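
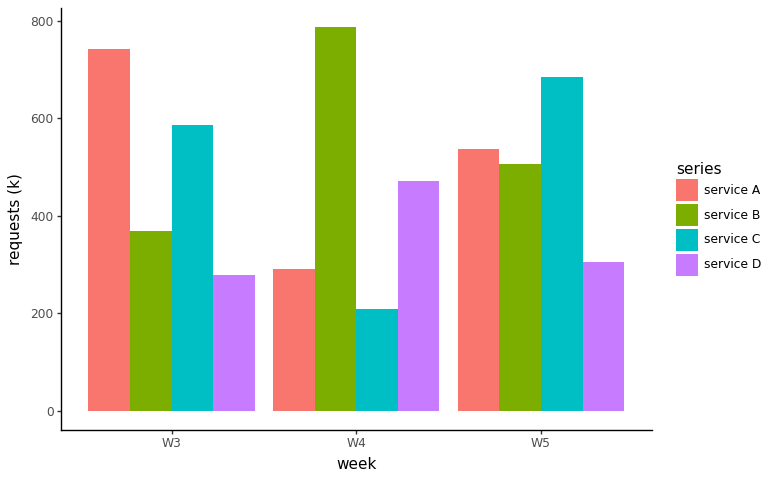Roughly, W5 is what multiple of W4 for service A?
≈ 1.67×

W5 ≈ 500, W4 ≈ 300; 500/300 ≈ 1.67.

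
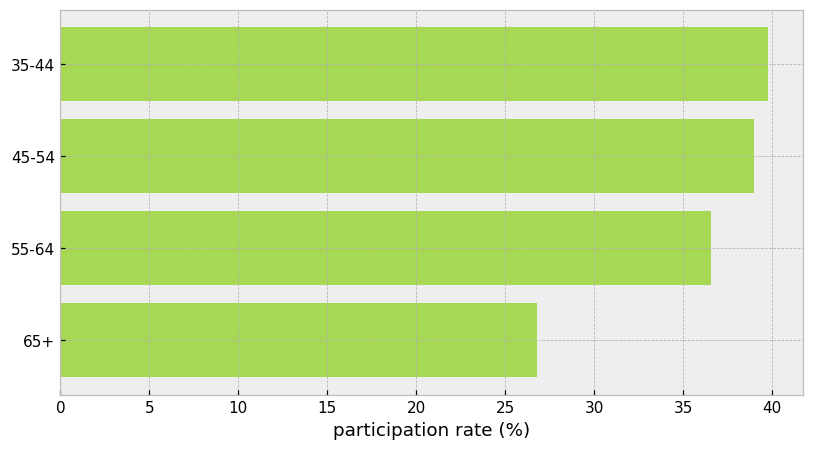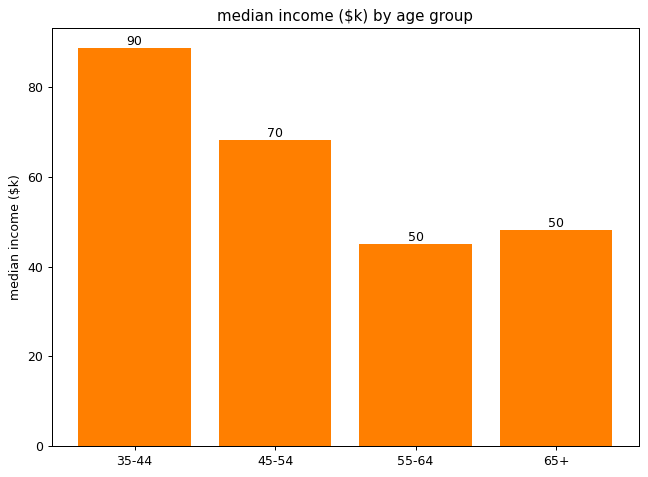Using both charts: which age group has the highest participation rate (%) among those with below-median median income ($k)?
Chart 2 median median income ($k) ≈ 60; below-median age groups: 55-64, 65+. Among those, 55-64 has the highest participation rate (%) (≈ 35).

55-64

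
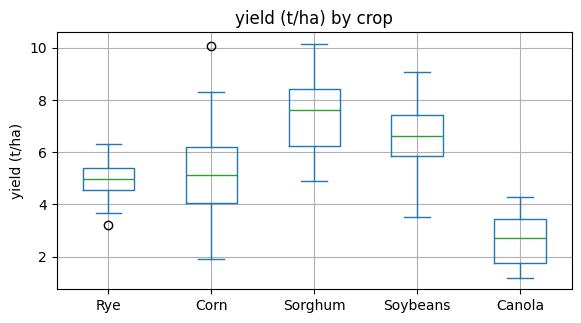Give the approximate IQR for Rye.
Q3 ≈ 5.5, Q1 ≈ 4.5; IQR ≈ 1.0.

≈ 1.0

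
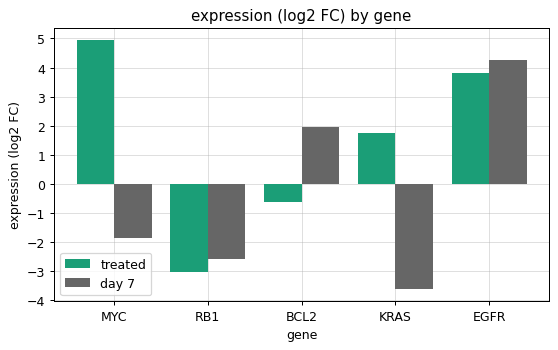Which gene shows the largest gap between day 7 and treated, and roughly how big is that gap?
MYC, ≈ 7 log2 FC

MYC: day 7 ≈ -2, treated ≈ 5 → gap ≈ 7. Next-largest (KRAS) is only ≈ 6.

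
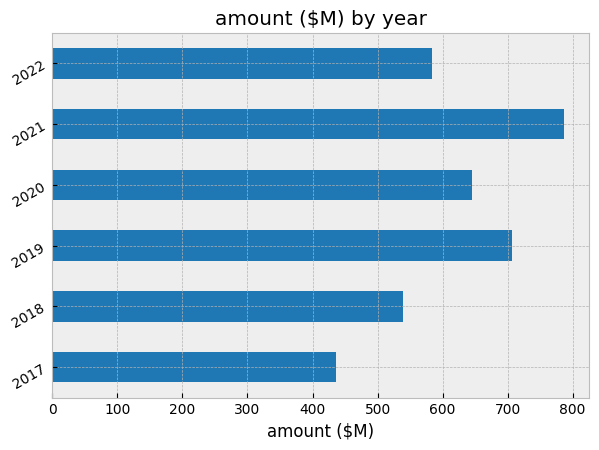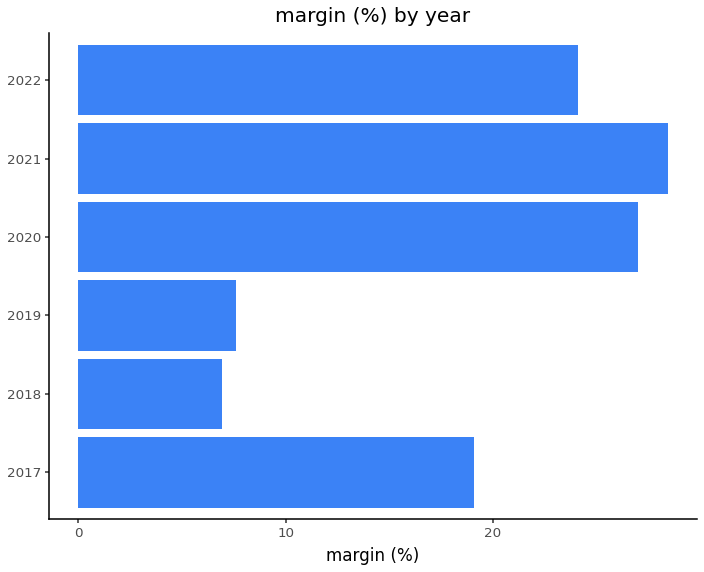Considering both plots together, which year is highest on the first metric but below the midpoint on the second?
2019

Chart 2 median margin (%) ≈ 20; below-median years: 2017, 2018, 2019. Among those, 2019 has the highest amount ($M) (≈ 700).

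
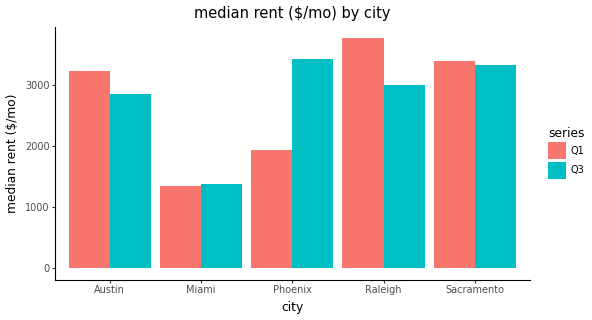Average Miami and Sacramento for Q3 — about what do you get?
≈ 2500

(1500 + 3500) / 2 ≈ 2500.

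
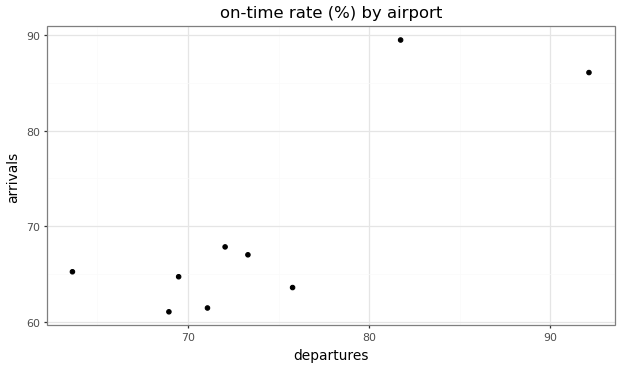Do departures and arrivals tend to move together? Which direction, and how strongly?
positive, strong

Points are positively correlated; strong (|r| ≈ 0.8).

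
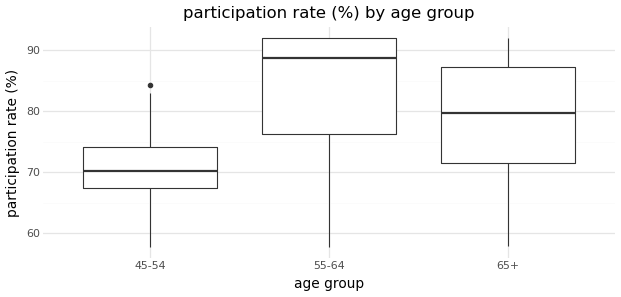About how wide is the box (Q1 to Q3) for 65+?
Q3 ≈ 88, Q1 ≈ 72; IQR ≈ 16.

≈ 16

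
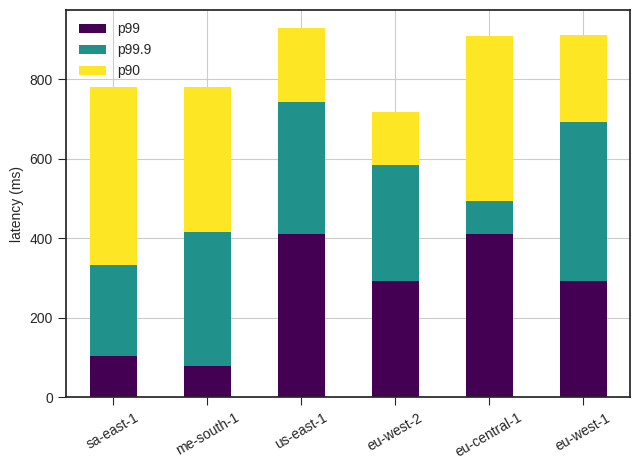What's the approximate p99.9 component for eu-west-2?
≈ 300

p99.9 top ≈ 600, bottom ≈ 300; segment ≈ 300.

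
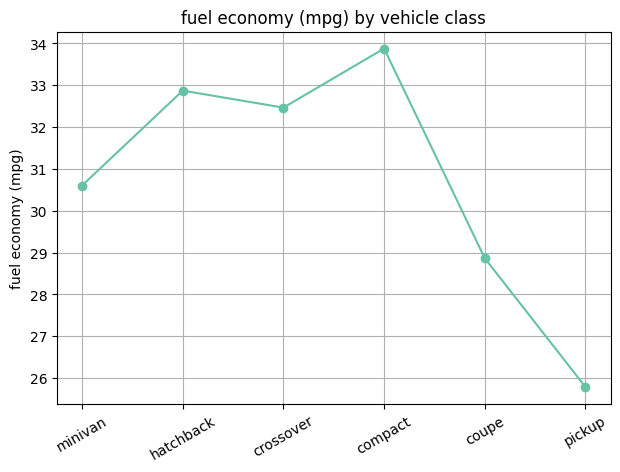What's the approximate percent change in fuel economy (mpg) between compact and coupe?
≈ -14.7%

compact ≈ 34, coupe ≈ 29; (29 − 34) / 34 ≈ -14.7%.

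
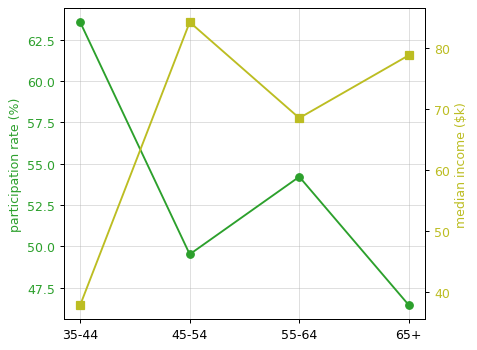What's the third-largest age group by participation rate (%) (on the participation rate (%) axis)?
45-54

Top 4 (on the participation rate (%) axis): 35-44 ≈ 64, 55-64 ≈ 54, 45-54 ≈ 50, 65+ ≈ 46.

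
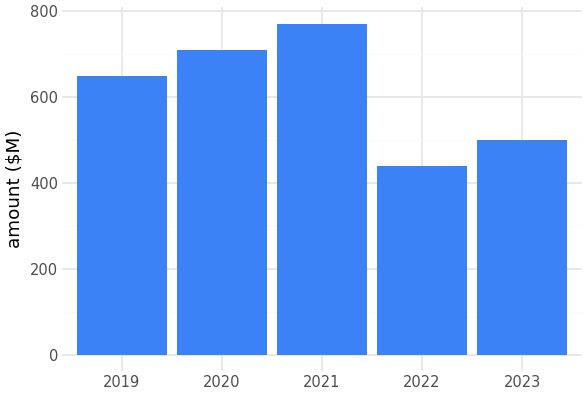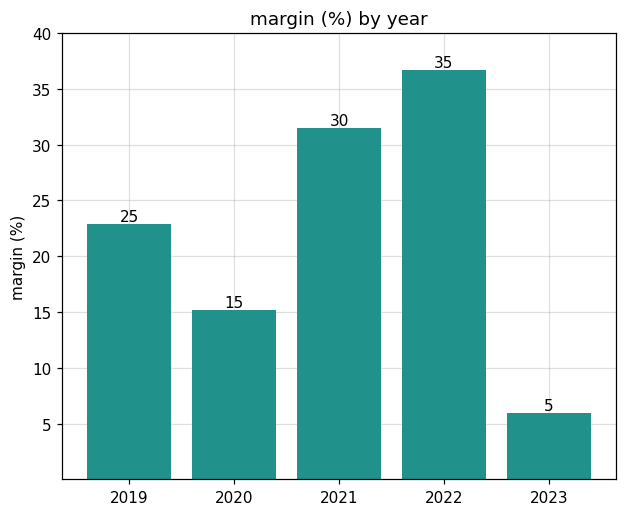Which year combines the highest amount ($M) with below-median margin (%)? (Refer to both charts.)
2020

Chart 2 median margin (%) ≈ 25; below-median years: 2020, 2023. Among those, 2020 has the highest amount ($M) (≈ 700).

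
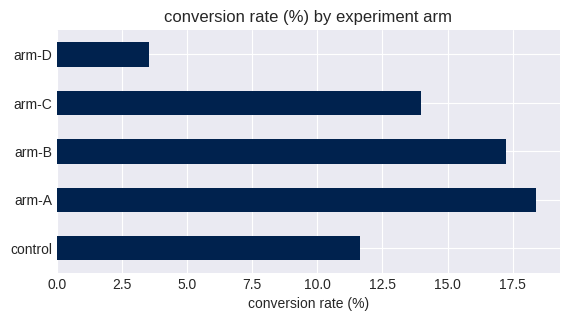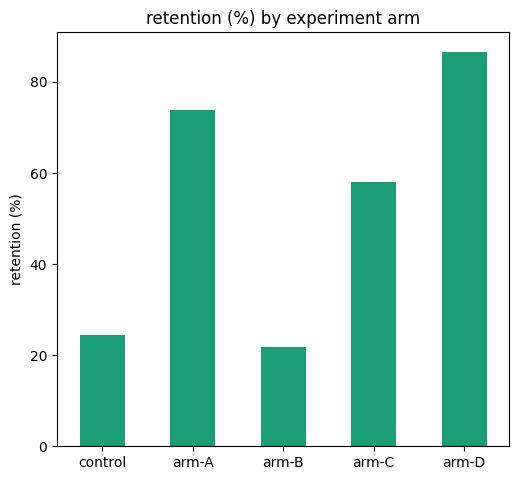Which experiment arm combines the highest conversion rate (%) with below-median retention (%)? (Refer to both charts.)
arm-B

Chart 2 median retention (%) ≈ 60; below-median experiment arms: control, arm-B. Among those, arm-B has the highest conversion rate (%) (≈ 18).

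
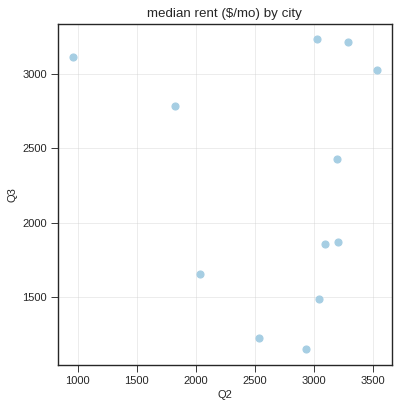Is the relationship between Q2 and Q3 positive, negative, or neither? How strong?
Points are roughly uncorrelated; weak (|r| ≈ 0.1).

no clear correlation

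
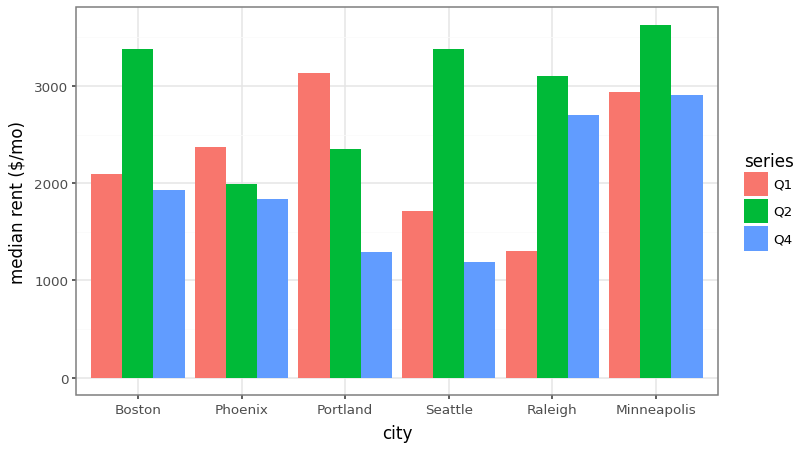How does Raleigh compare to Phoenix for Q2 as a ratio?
Raleigh ≈ 3000, Phoenix ≈ 2000; 3000/2000 ≈ 1.5.

≈ 1.5×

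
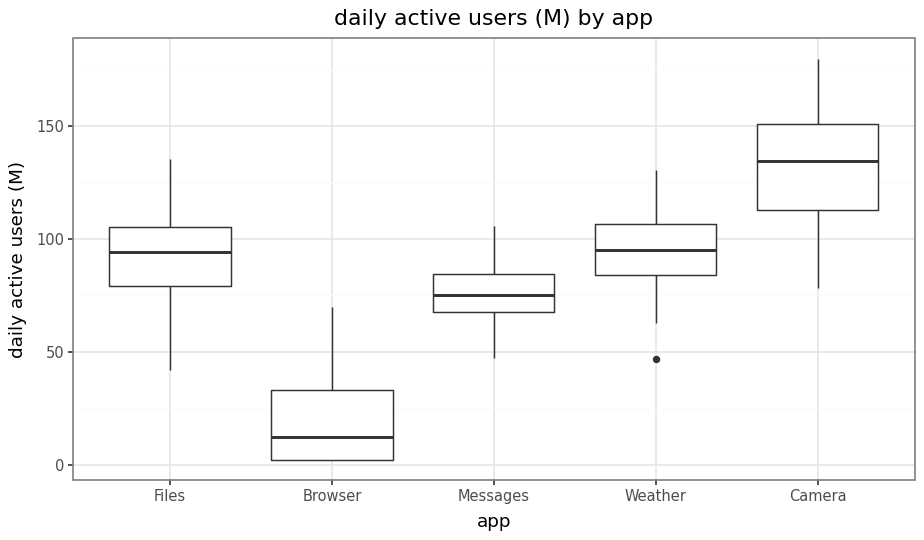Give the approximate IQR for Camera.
≈ 40

Q3 ≈ 150, Q1 ≈ 110; IQR ≈ 40.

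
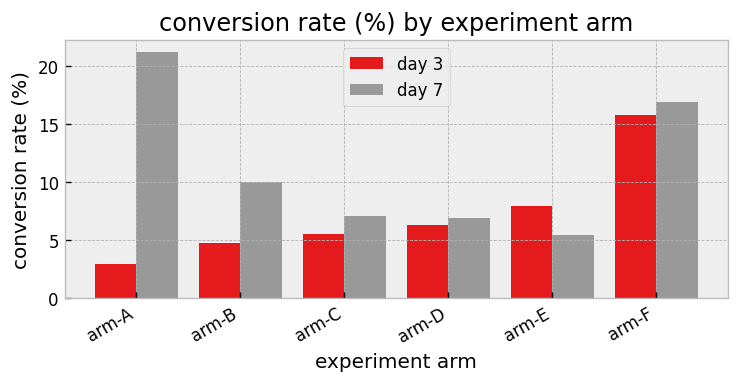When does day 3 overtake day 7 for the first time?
arm-E

arm-D: day 3 ≈ 6 vs day 7 ≈ 6 (not yet); arm-E: day 3 ≈ 8 vs day 7 ≈ 6 (first crossover).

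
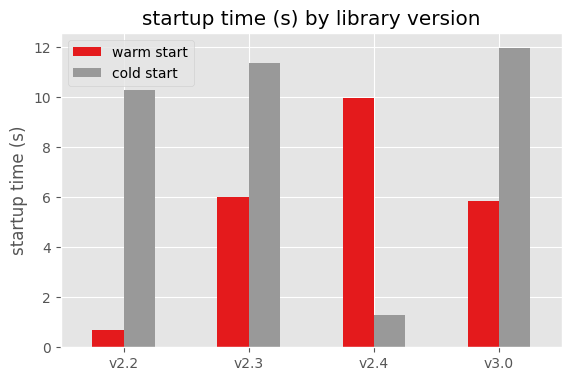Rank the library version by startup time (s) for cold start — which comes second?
v2.3

Top 3 for cold start: v3.0 ≈ 12, v2.3 ≈ 11, v2.2 ≈ 10.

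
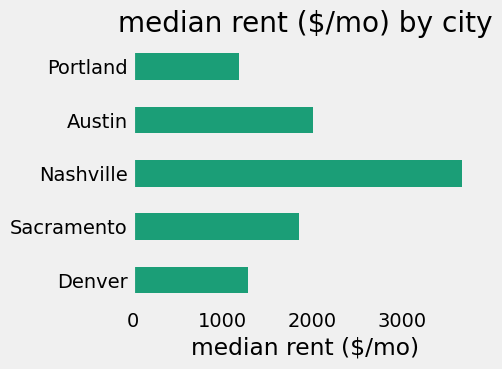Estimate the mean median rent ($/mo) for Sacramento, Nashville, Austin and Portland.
≈ 2125

(2000 + 3500 + 2000 + 1000) / 4 ≈ 2125.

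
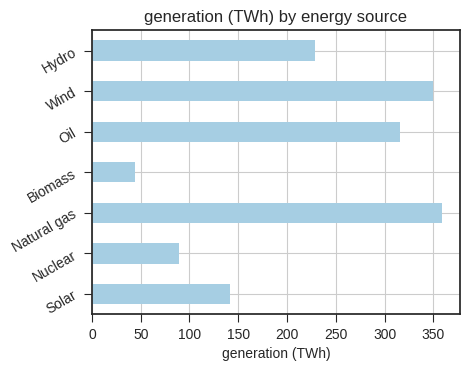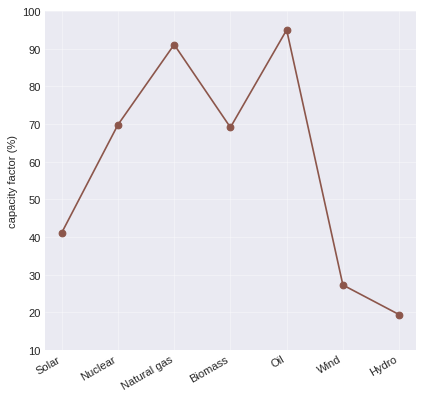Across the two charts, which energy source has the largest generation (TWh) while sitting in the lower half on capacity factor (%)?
Wind

Chart 2 median capacity factor (%) ≈ 70; below-median energy sources: Solar, Wind, Hydro. Among those, Wind has the highest generation (TWh) (≈ 350).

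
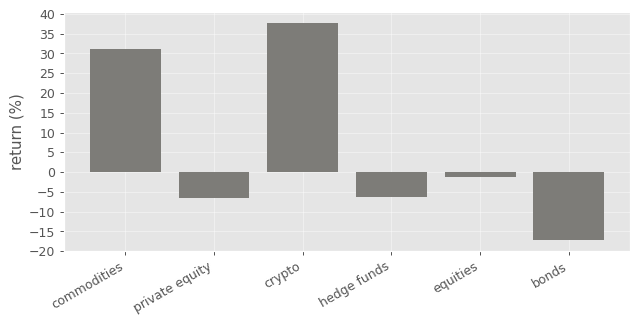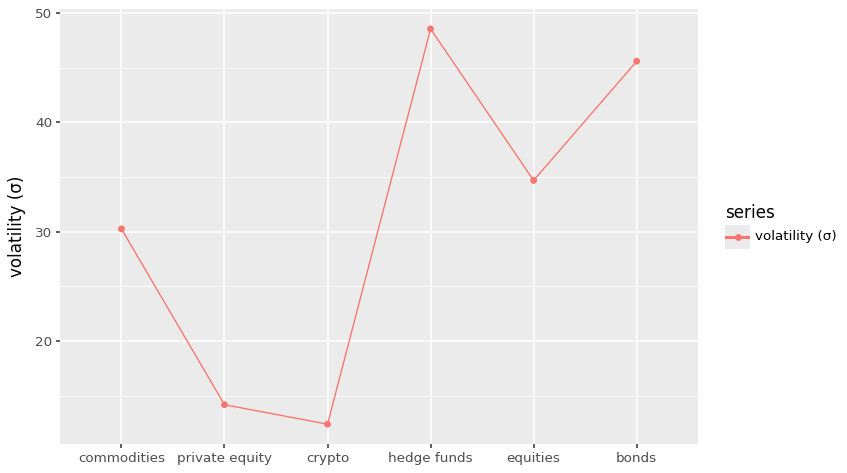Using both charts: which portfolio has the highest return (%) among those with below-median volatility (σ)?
crypto

Chart 2 median volatility (σ) ≈ 30; below-median portfolios: commodities, private equity, crypto. Among those, crypto has the highest return (%) (≈ 40).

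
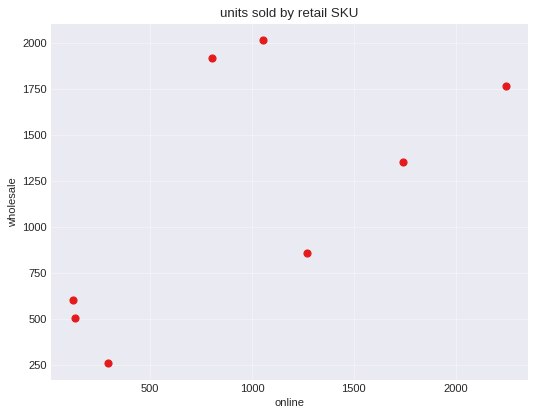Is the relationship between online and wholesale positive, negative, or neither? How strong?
positive, moderate

Points are positively correlated; moderate (|r| ≈ 0.6).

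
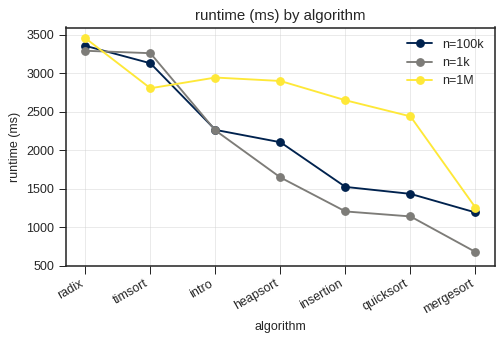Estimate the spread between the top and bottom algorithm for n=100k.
Max radix ≈ 3500, min mergesort ≈ 1000; range ≈ 2500.

≈ 2500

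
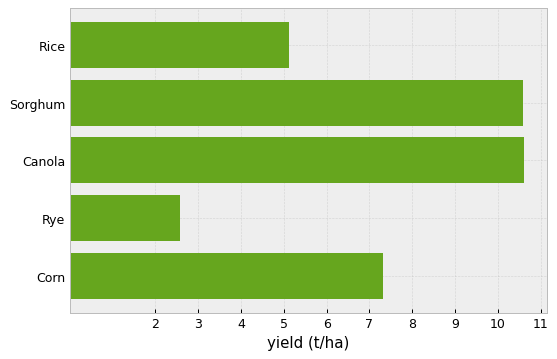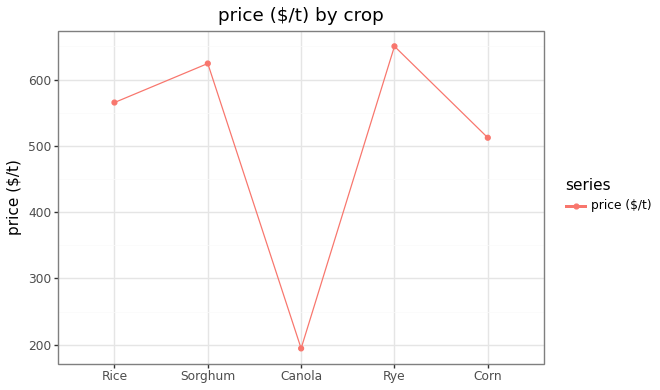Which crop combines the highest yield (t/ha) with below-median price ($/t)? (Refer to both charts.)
Canola

Chart 2 median price ($/t) ≈ 600; below-median crops: Canola, Corn. Among those, Canola has the highest yield (t/ha) (≈ 11).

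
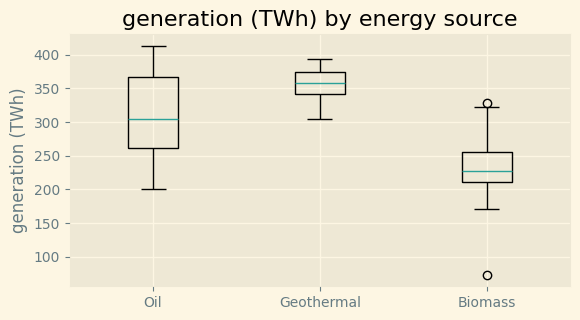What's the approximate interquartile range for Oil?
Q3 ≈ 360, Q1 ≈ 260; IQR ≈ 100.

≈ 100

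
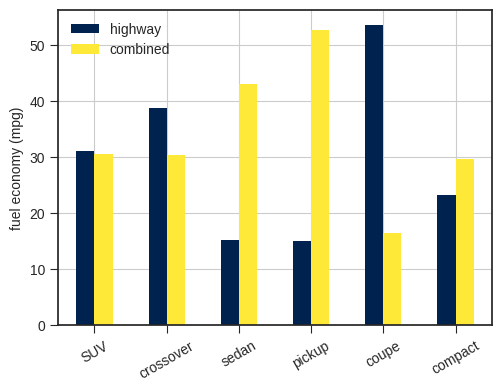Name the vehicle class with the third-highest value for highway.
SUV

Top 4 for highway: coupe ≈ 55, crossover ≈ 40, SUV ≈ 30, compact ≈ 25.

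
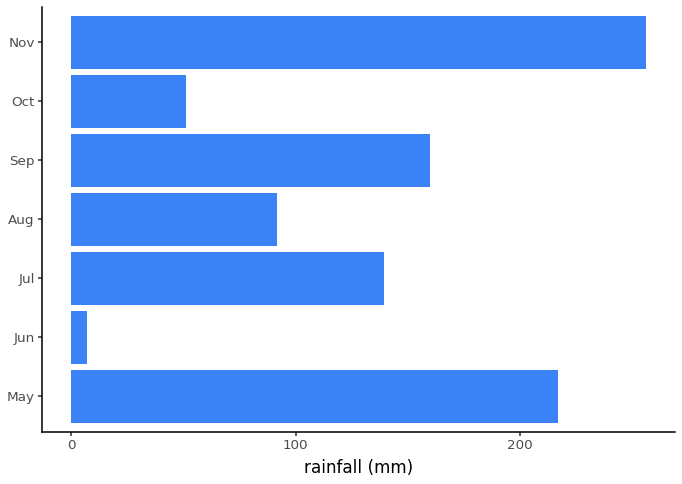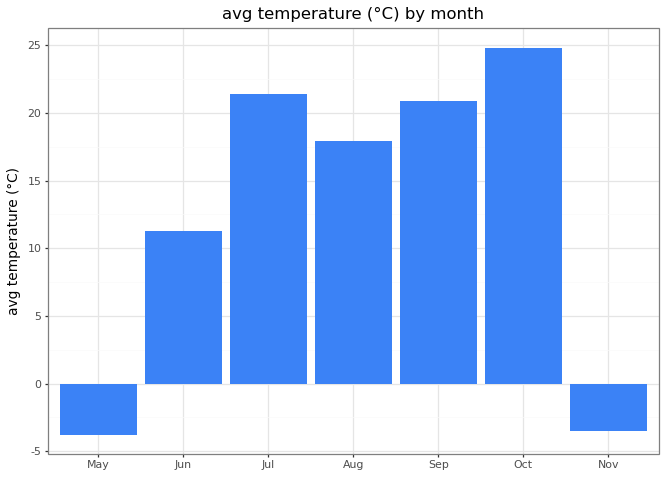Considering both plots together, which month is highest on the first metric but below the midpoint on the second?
Chart 2 median avg temperature (°C) ≈ 20; below-median months: May, Jun, Nov. Among those, Nov has the highest rainfall (mm) (≈ 250).

Nov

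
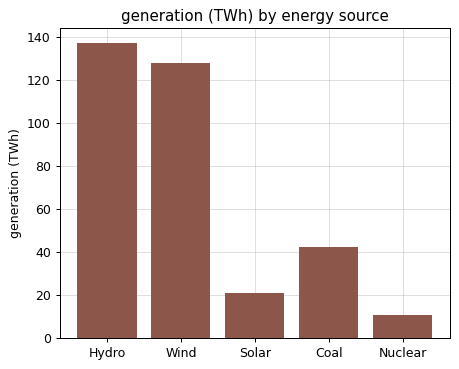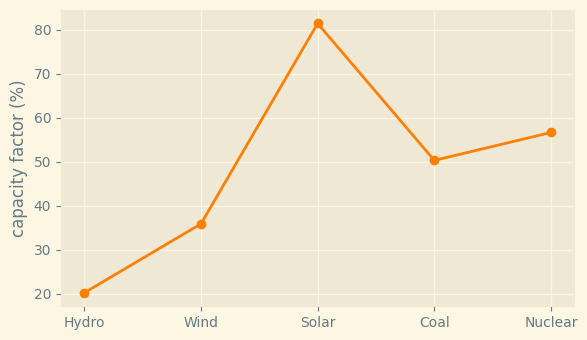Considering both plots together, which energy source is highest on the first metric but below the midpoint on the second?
Chart 2 median capacity factor (%) ≈ 50; below-median energy sources: Hydro, Wind. Among those, Hydro has the highest generation (TWh) (≈ 140).

Hydro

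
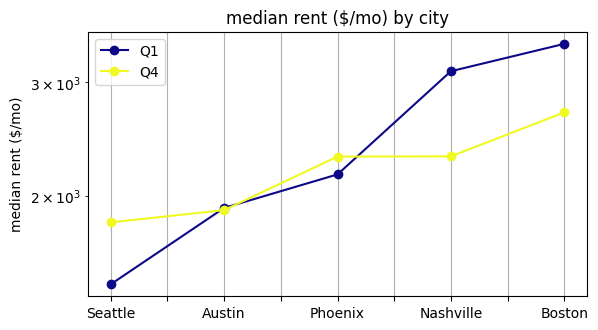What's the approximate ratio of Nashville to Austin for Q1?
Nashville ≈ 3200, Austin ≈ 2000; 3200/2000 ≈ 1.6.

≈ 1.6×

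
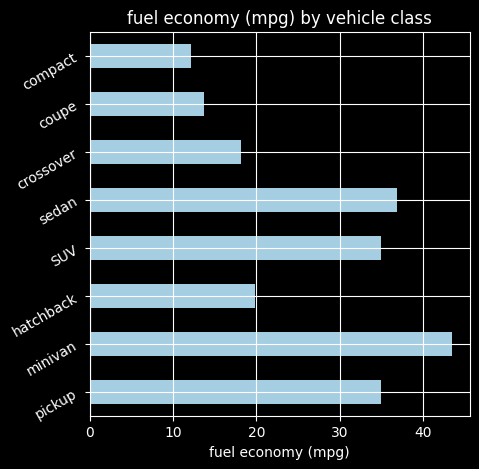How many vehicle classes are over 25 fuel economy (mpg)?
4

Above 25: pickup, minivan, SUV, sedan.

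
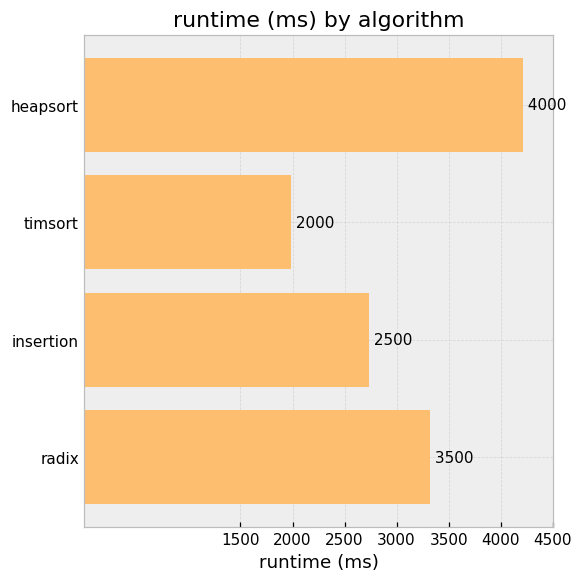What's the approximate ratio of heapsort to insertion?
≈ 1.6×

heapsort ≈ 4000, insertion ≈ 2500; 4000/2500 ≈ 1.6.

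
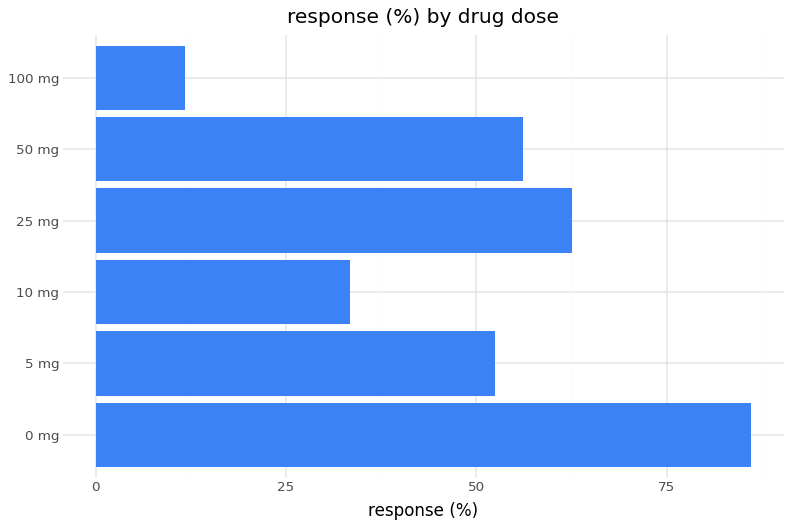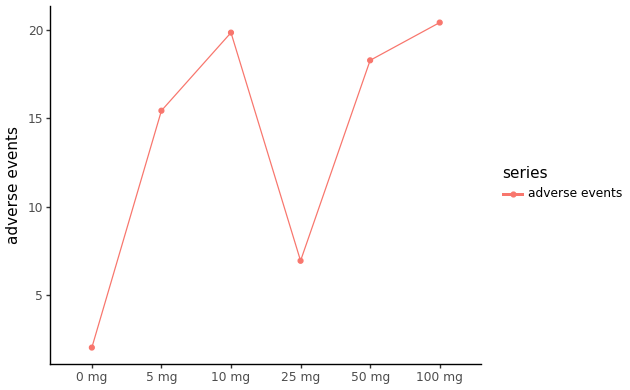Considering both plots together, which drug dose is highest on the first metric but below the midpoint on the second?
0 mg

Chart 2 median adverse events ≈ 16; below-median drug doses: 0 mg, 5 mg, 25 mg. Among those, 0 mg has the highest response (%) (≈ 90).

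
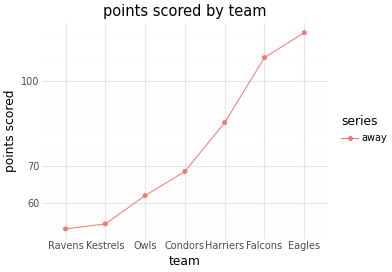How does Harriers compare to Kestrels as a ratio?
≈ 1.6×

Harriers ≈ 80, Kestrels ≈ 50; 80/50 ≈ 1.6.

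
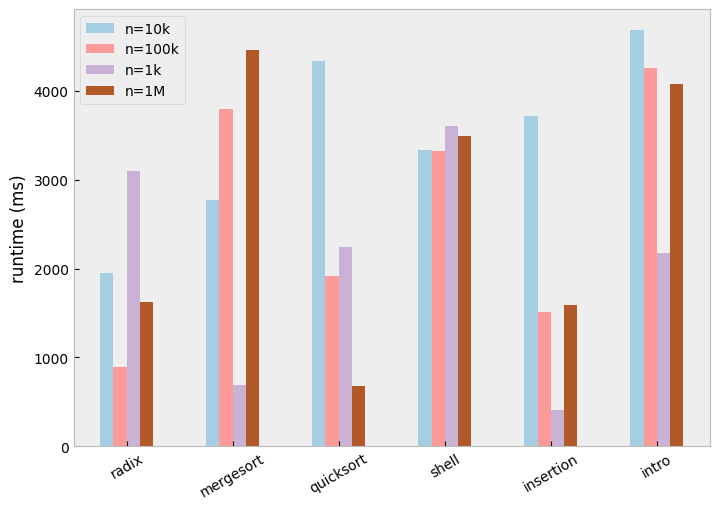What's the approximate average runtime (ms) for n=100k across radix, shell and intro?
≈ 3000

(1000 + 3500 + 4500) / 3 ≈ 3000.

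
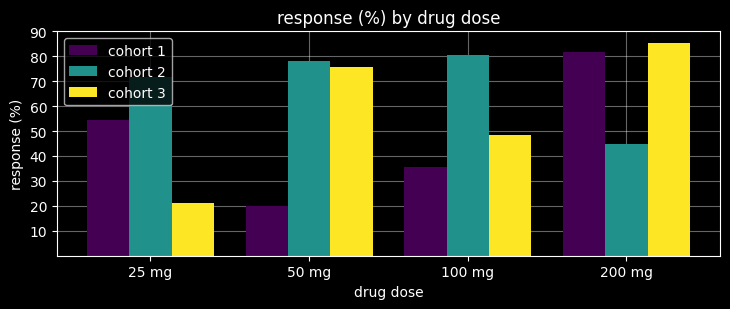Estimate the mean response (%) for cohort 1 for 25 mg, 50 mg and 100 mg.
(50 + 20 + 40) / 3 ≈ 37.

≈ 37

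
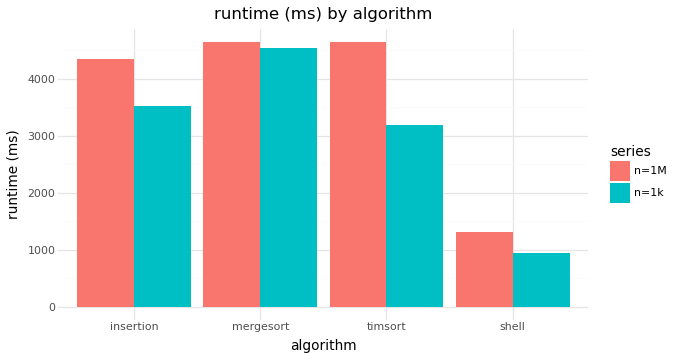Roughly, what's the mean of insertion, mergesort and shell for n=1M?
(4500 + 4500 + 1500) / 3 ≈ 3500.

≈ 3500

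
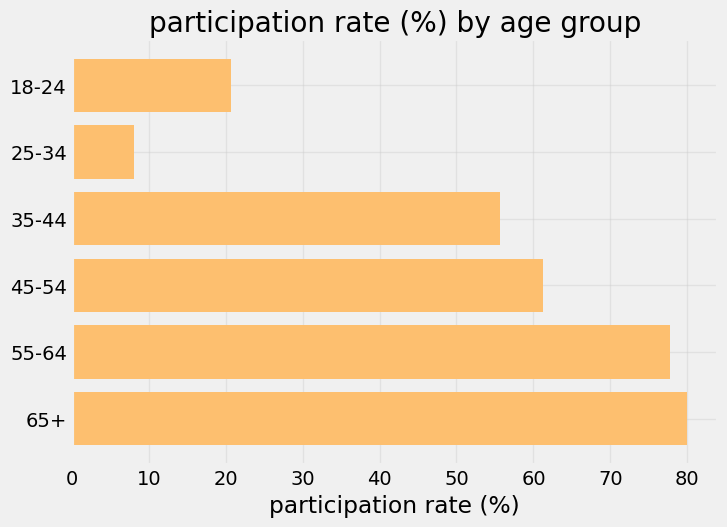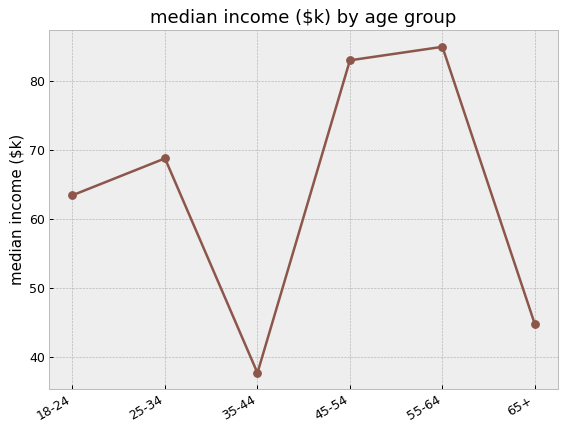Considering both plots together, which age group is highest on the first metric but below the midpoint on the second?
Chart 2 median median income ($k) ≈ 70; below-median age groups: 18-24, 35-44, 65+. Among those, 65+ has the highest participation rate (%) (≈ 80).

65+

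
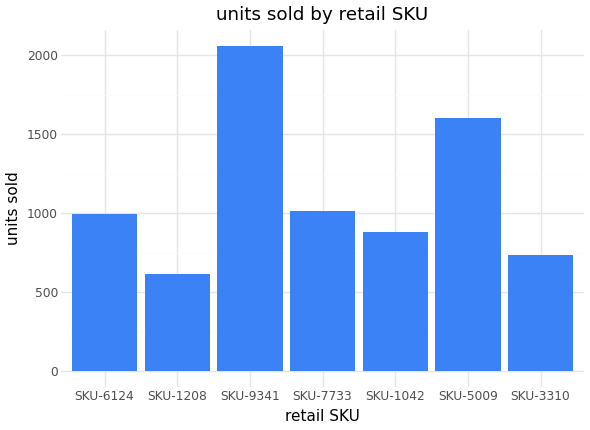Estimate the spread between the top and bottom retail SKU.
≈ 1400

Max SKU-9341 ≈ 2000, min SKU-1208 ≈ 600; range ≈ 1400.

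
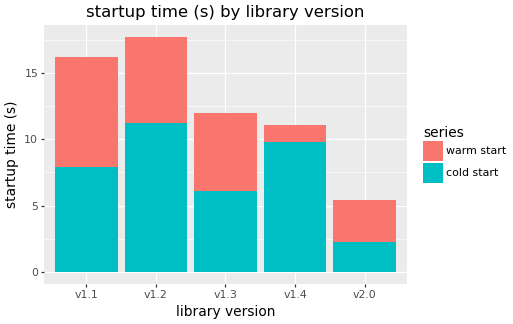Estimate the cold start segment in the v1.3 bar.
≈ 6

cold start top ≈ 6, bottom ≈ 0; segment ≈ 6.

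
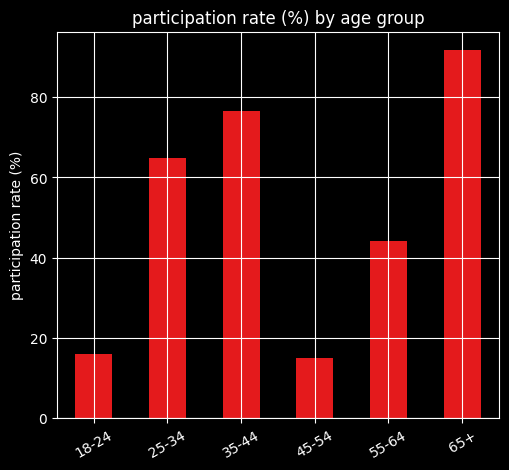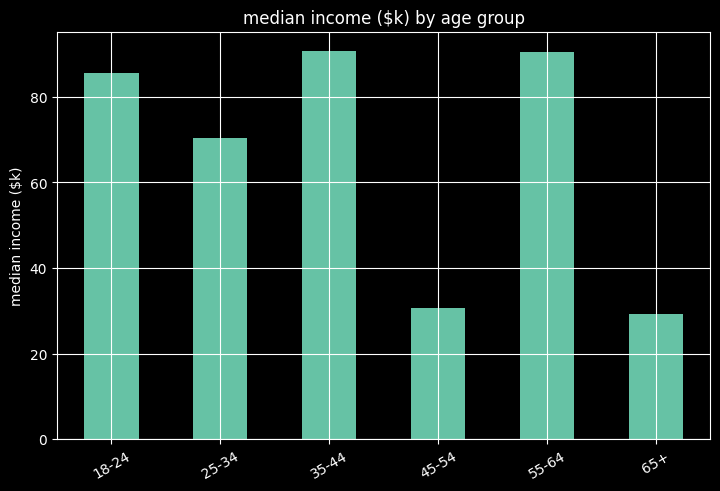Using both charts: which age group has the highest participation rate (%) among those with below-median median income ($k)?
65+

Chart 2 median median income ($k) ≈ 80; below-median age groups: 25-34, 45-54, 65+. Among those, 65+ has the highest participation rate (%) (≈ 90).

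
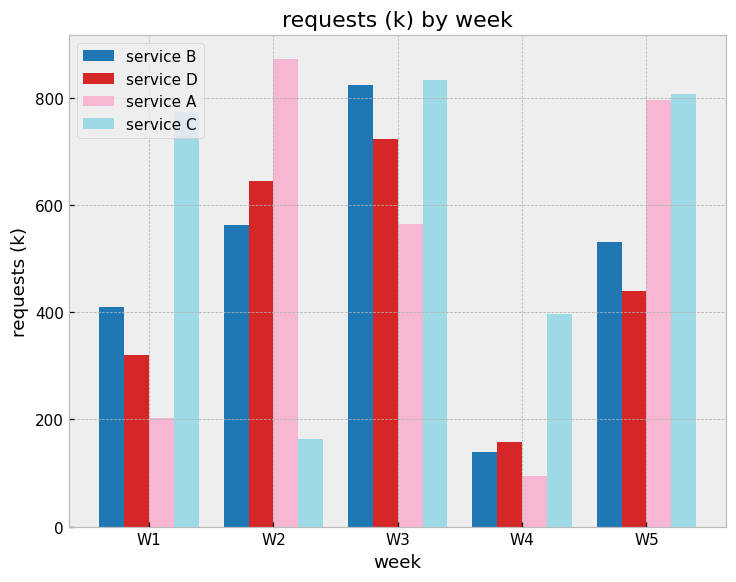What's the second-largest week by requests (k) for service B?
Top 3 for service B: W3 ≈ 800, W2 ≈ 600, W5 ≈ 500.

W2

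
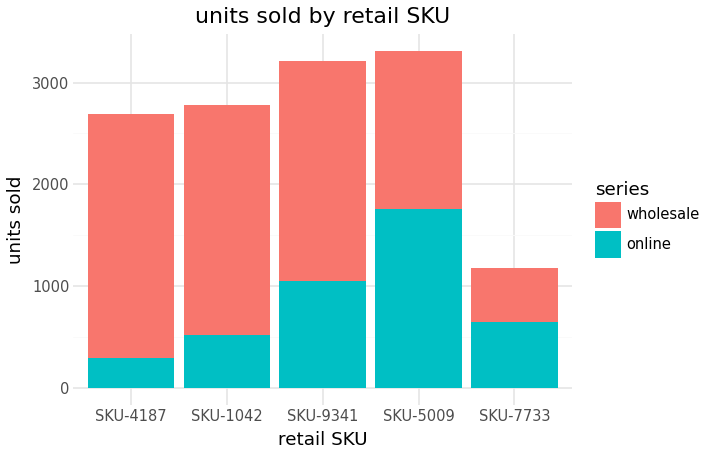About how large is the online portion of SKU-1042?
online top ≈ 500, bottom ≈ 0; segment ≈ 500.

≈ 500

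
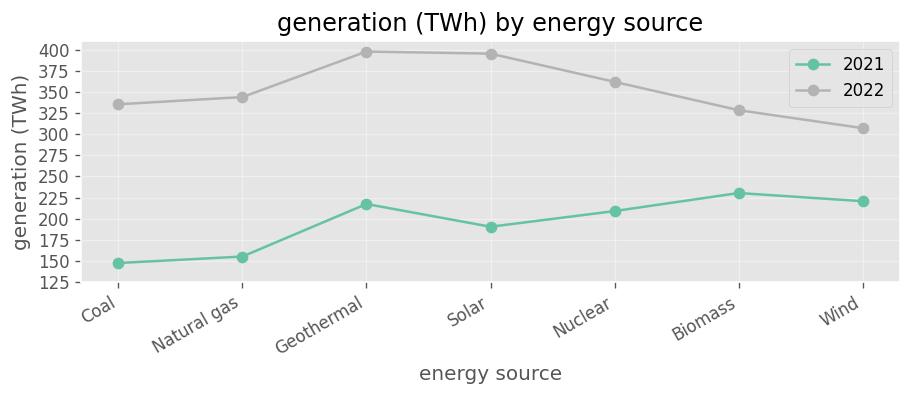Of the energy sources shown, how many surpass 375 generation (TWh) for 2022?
Above 375: Geothermal, Solar.

2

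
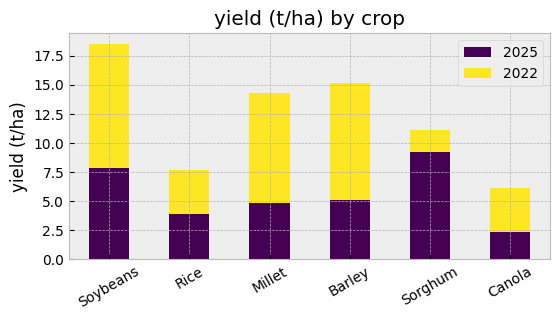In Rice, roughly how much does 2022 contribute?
≈ 4

2022 top ≈ 8, bottom ≈ 4; segment ≈ 4.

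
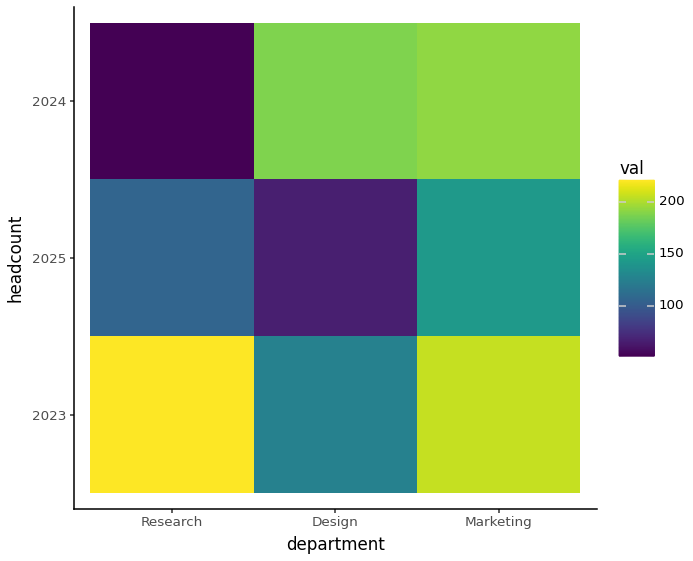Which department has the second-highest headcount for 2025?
Research

Top 3 for 2025: Marketing ≈ 140, Research ≈ 100, Design ≈ 60.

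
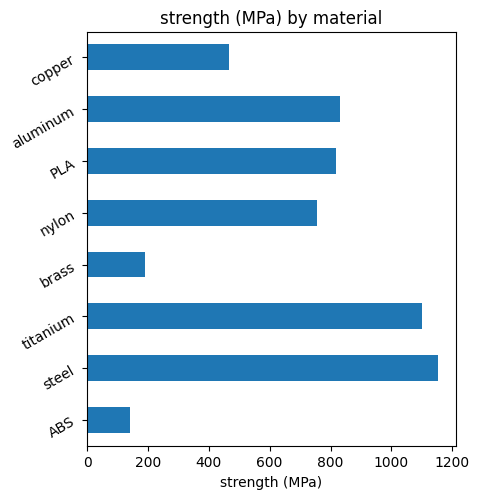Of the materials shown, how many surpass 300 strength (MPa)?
6

Above 300: steel, titanium, nylon, PLA, aluminum, copper.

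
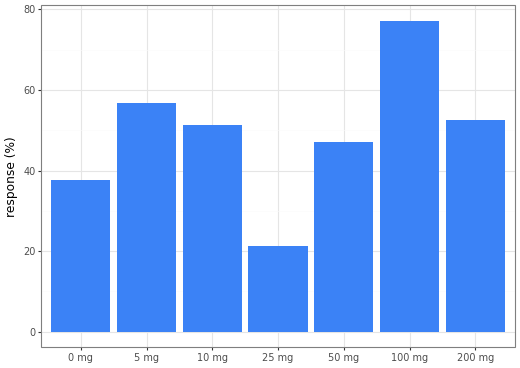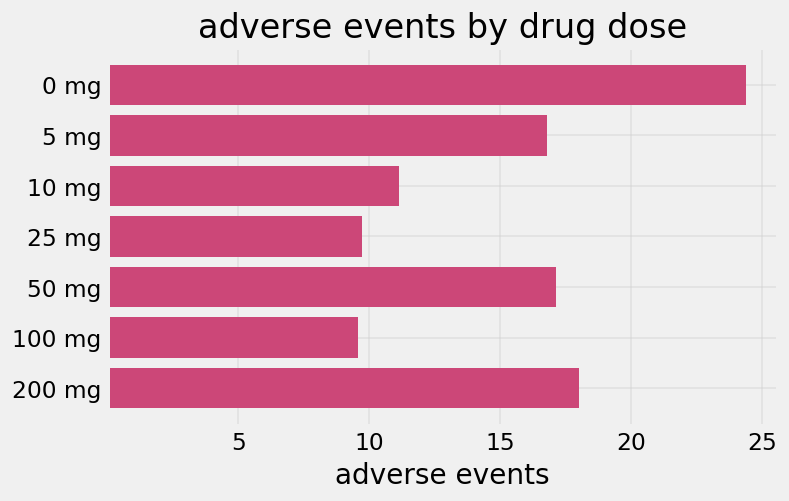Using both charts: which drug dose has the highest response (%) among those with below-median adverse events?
Chart 2 median adverse events ≈ 15; below-median drug doses: 10 mg, 25 mg, 100 mg. Among those, 100 mg has the highest response (%) (≈ 80).

100 mg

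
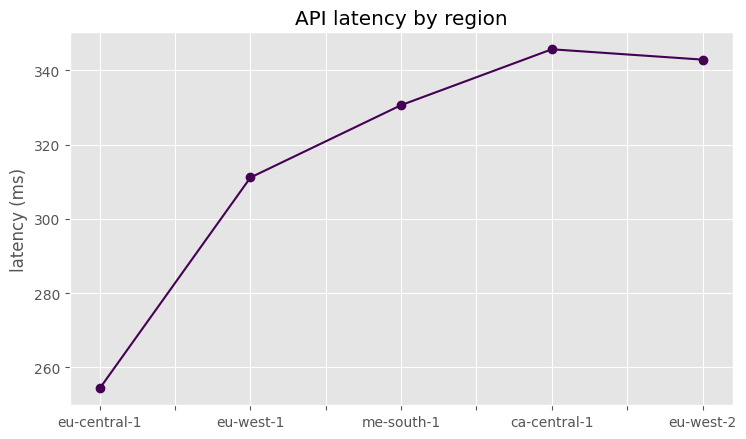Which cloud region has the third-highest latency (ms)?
Top 4: ca-central-1 ≈ 350, eu-west-2 ≈ 340, me-south-1 ≈ 330, eu-west-1 ≈ 310.

me-south-1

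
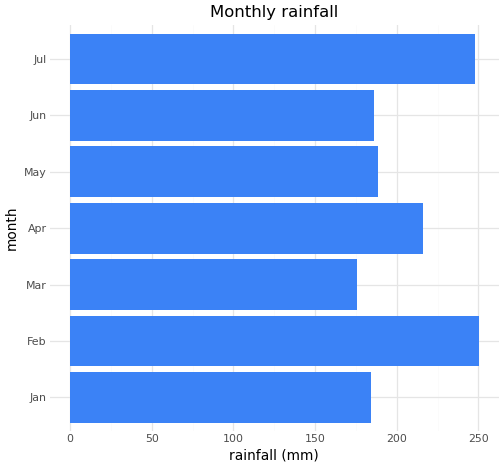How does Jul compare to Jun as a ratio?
Jul ≈ 250, Jun ≈ 175; 250/175 ≈ 1.43.

≈ 1.43×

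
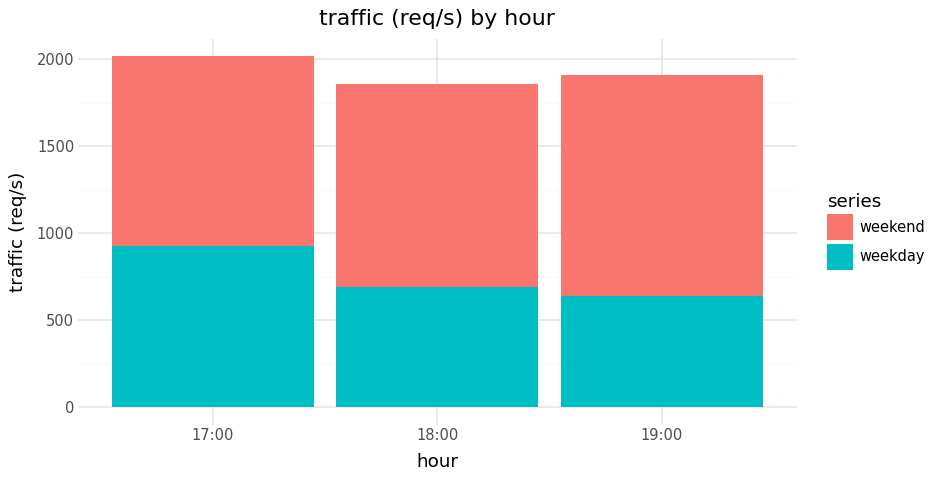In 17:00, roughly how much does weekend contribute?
weekend top ≈ 2000, bottom ≈ 1000; segment ≈ 1000.

≈ 1000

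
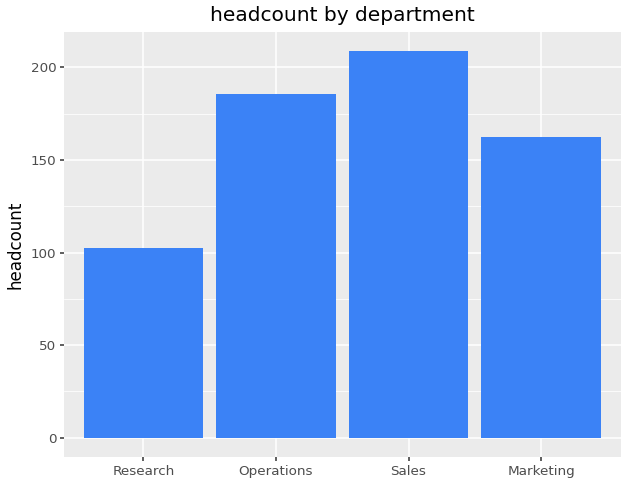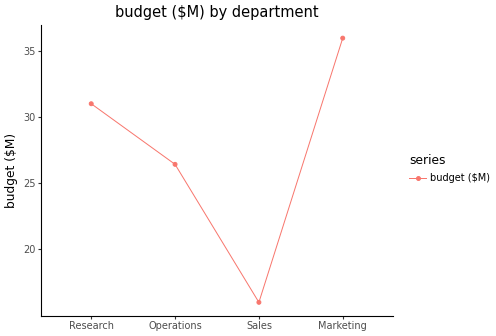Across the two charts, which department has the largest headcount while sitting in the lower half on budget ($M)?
Chart 2 median budget ($M) ≈ 30; below-median departments: Operations, Sales. Among those, Sales has the highest headcount (≈ 200).

Sales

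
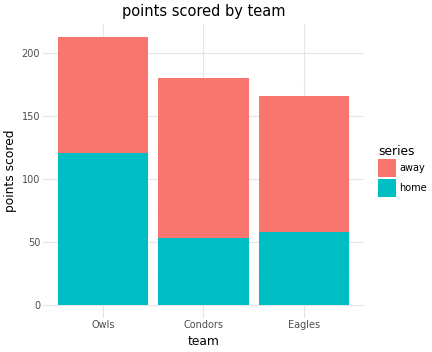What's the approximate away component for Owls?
away top ≈ 220, bottom ≈ 120; segment ≈ 100.

≈ 100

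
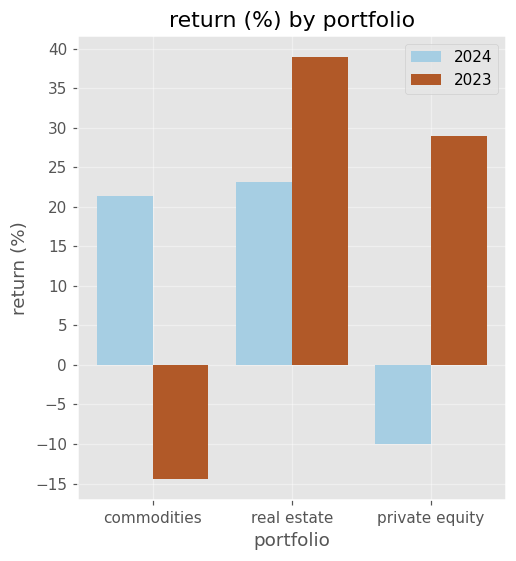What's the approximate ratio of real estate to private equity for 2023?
≈ 1.33×

real estate ≈ 40, private equity ≈ 30; 40/30 ≈ 1.33.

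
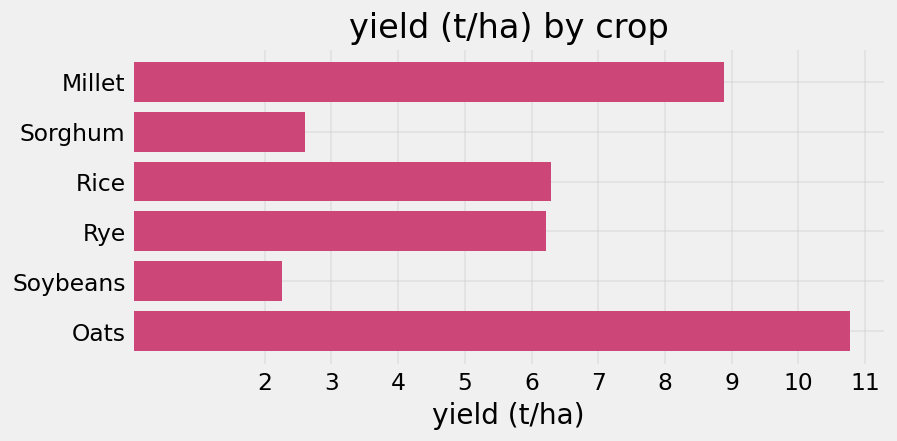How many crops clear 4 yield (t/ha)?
4

Above 4: Millet, Rice, Rye, Oats.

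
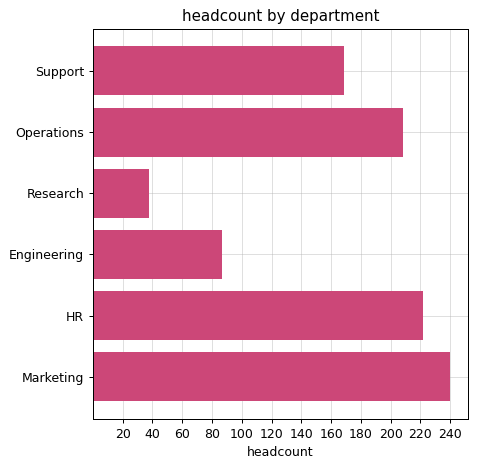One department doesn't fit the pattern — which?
Research ≈ 40; the rest sit between ≈ 80 and ≈ 240.

Research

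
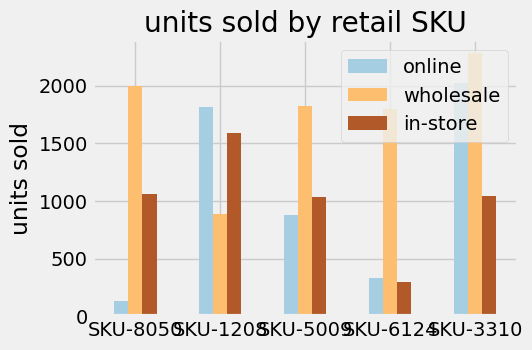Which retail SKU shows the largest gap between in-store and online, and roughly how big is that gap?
SKU-3310, ≈ 1000

SKU-3310: in-store ≈ 1000, online ≈ 2000 → gap ≈ 1000. Next-largest (SKU-8050) is only ≈ 800.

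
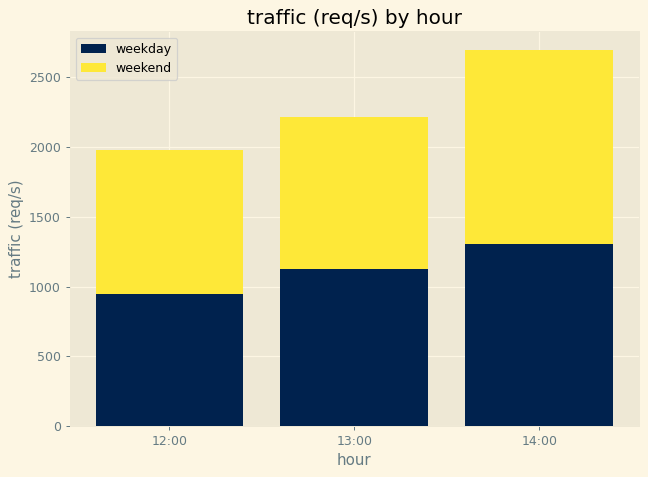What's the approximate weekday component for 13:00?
≈ 1000

weekday top ≈ 1000, bottom ≈ 0; segment ≈ 1000.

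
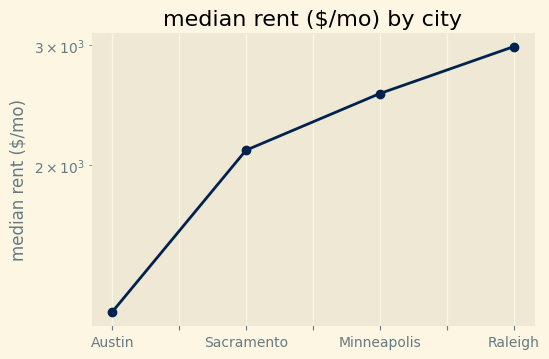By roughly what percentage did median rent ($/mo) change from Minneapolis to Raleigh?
Minneapolis ≈ 2600, Raleigh ≈ 3000; (3000 − 2600) / 2600 ≈ +15.4%.

≈ +15.4%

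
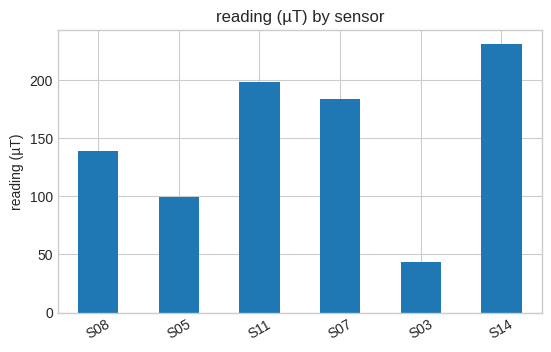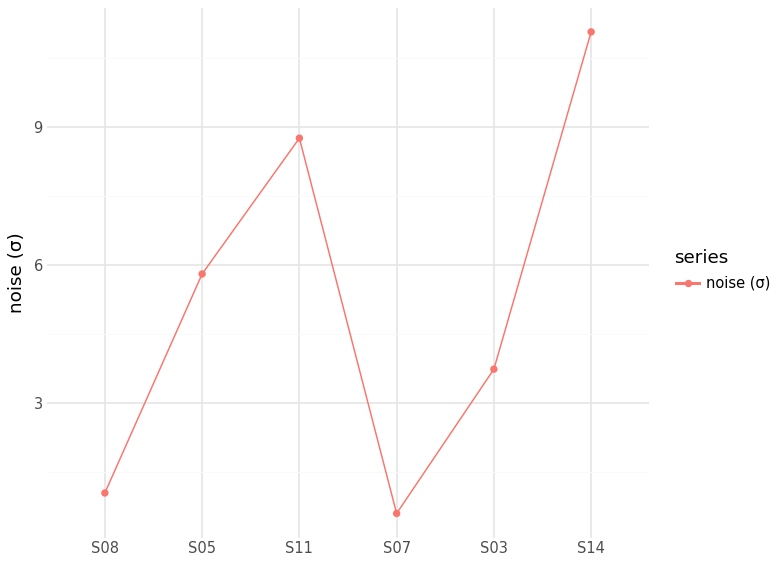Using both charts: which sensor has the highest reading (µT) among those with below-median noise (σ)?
Chart 2 median noise (σ) ≈ 4; below-median sensors: S08, S07, S03. Among those, S07 has the highest reading (µT) (≈ 175).

S07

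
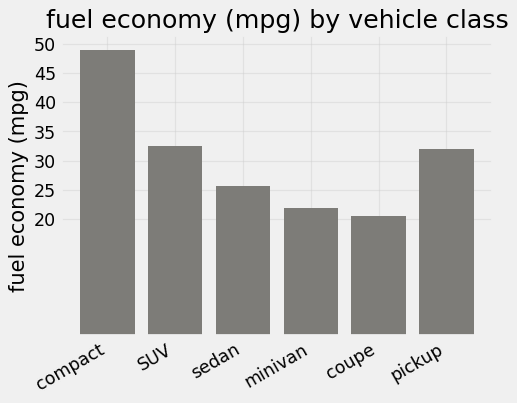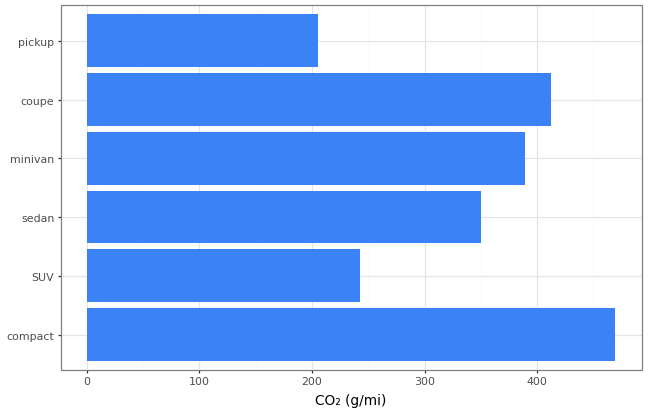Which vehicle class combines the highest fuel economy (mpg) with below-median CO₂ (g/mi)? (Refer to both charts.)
SUV

Chart 2 median CO₂ (g/mi) ≈ 350; below-median vehicle classes: SUV, sedan, pickup. Among those, SUV has the highest fuel economy (mpg) (≈ 35).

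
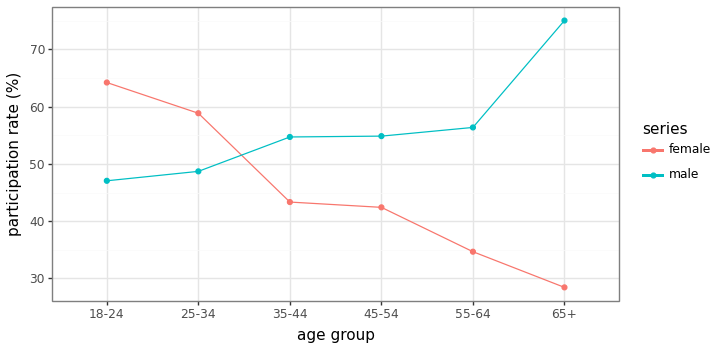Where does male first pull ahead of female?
35-44

25-34: male ≈ 50 vs female ≈ 60 (not yet); 35-44: male ≈ 55 vs female ≈ 45 (first crossover).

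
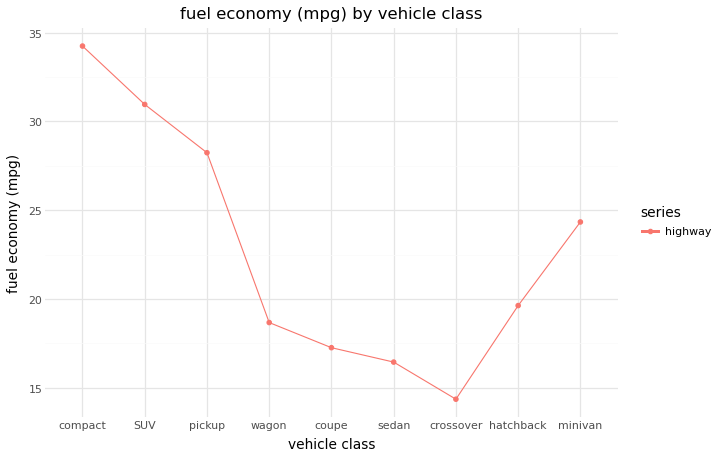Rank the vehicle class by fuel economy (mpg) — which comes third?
Top 4: compact ≈ 34, SUV ≈ 30, pickup ≈ 28, minivan ≈ 24.

pickup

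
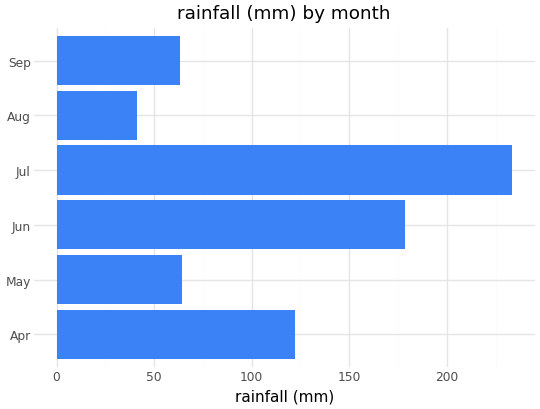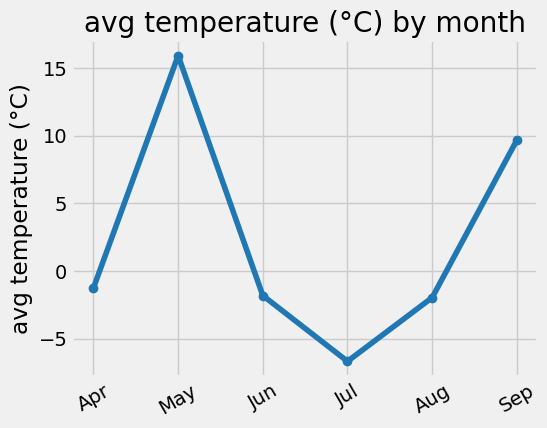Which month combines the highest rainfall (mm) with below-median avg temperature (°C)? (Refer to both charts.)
Jul

Chart 2 median avg temperature (°C) ≈ -2; below-median months: Jun, Jul, Aug. Among those, Jul has the highest rainfall (mm) (≈ 225).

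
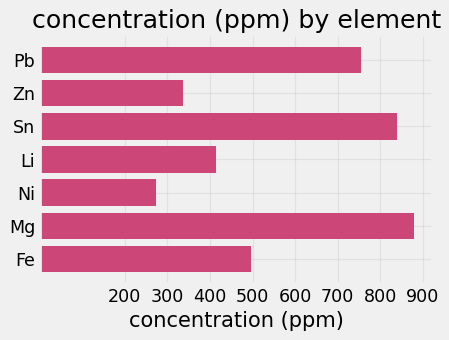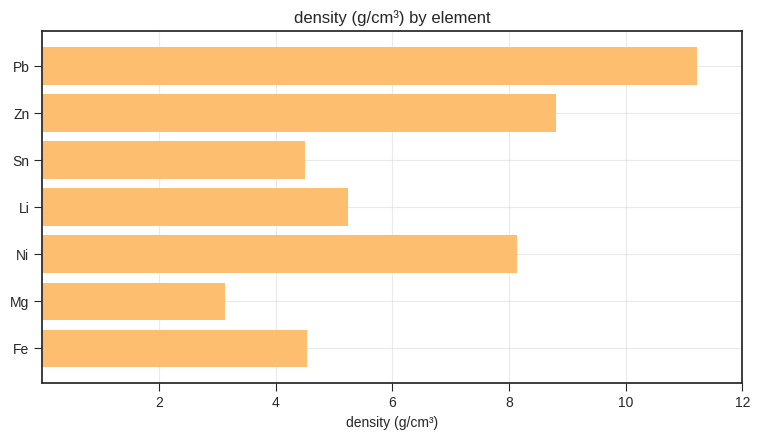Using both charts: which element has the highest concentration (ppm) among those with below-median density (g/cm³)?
Mg

Chart 2 median density (g/cm³) ≈ 6; below-median elements: Sn, Mg, Fe. Among those, Mg has the highest concentration (ppm) (≈ 900).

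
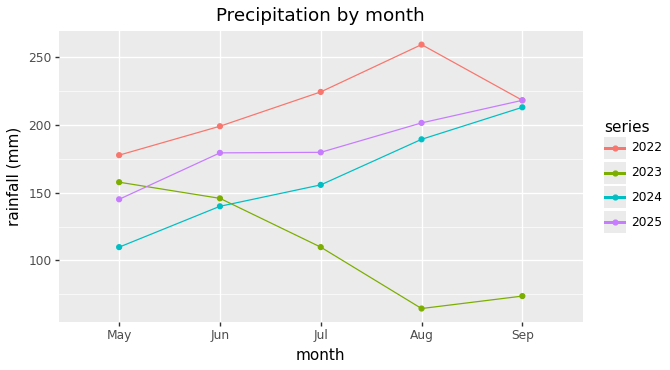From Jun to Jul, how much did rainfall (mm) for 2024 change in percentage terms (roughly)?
Jun ≈ 140, Jul ≈ 160; (160 − 140) / 140 ≈ +14.3%.

≈ +14.3%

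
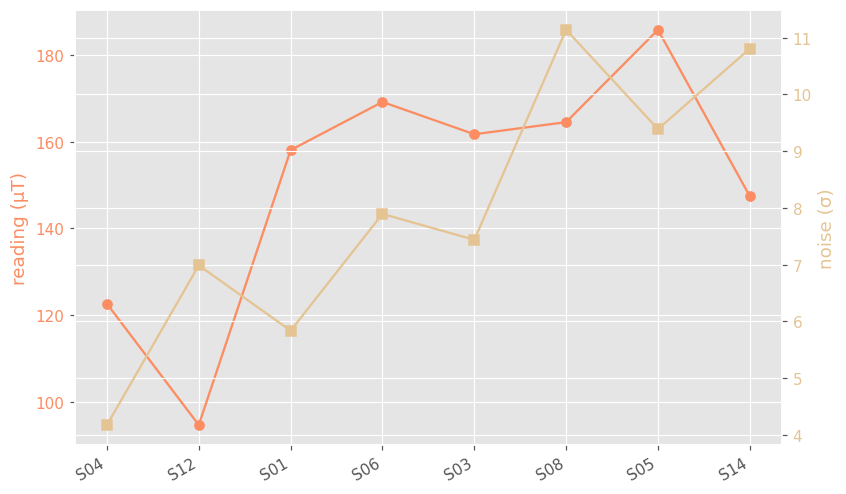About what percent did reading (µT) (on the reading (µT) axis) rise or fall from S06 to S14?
≈ -11.8%

S06 ≈ 170, S14 ≈ 150; (150 − 170) / 170 ≈ -11.8%.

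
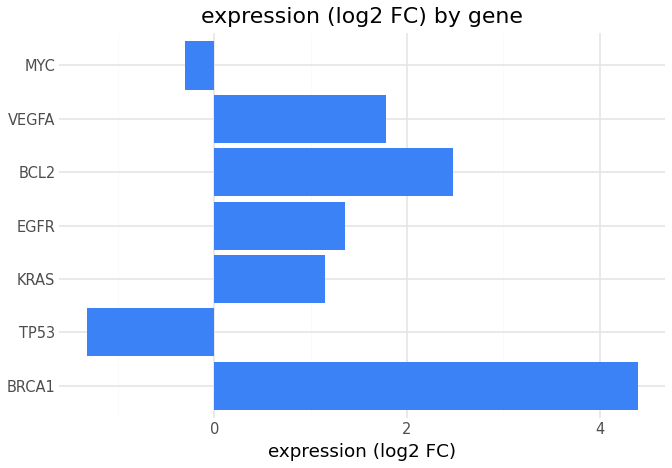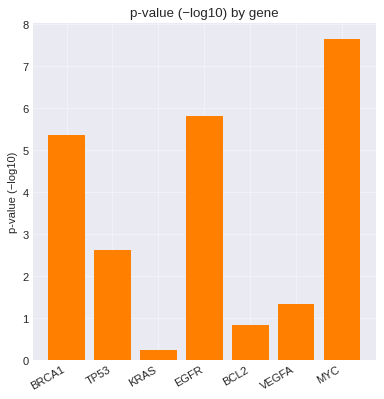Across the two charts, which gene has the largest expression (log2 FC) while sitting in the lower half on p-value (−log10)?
Chart 2 median p-value (−log10) ≈ 3; below-median genes: KRAS, BCL2, VEGFA. Among those, BCL2 has the highest expression (log2 FC) (≈ 2.5).

BCL2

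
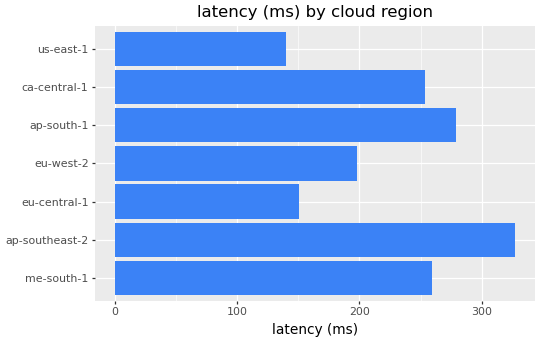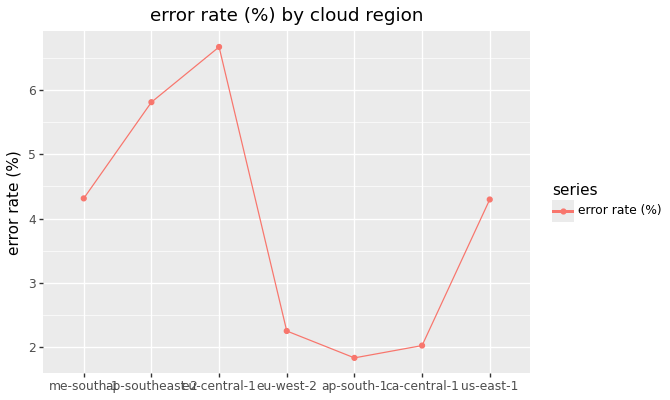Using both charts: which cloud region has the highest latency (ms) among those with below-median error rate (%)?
Chart 2 median error rate (%) ≈ 4; below-median cloud regions: eu-west-2, ap-south-1, ca-central-1. Among those, ap-south-1 has the highest latency (ms) (≈ 300).

ap-south-1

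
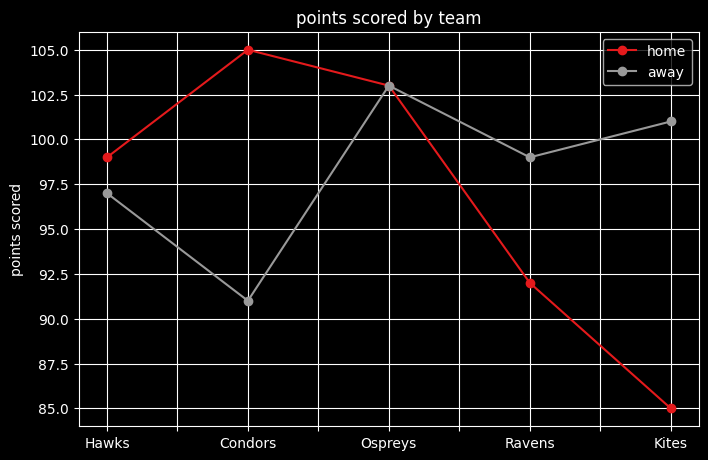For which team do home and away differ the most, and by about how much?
Kites: home ≈ 84, away ≈ 100 → gap ≈ 16. Next-largest (Condors) is only ≈ 12.

Kites, ≈ 16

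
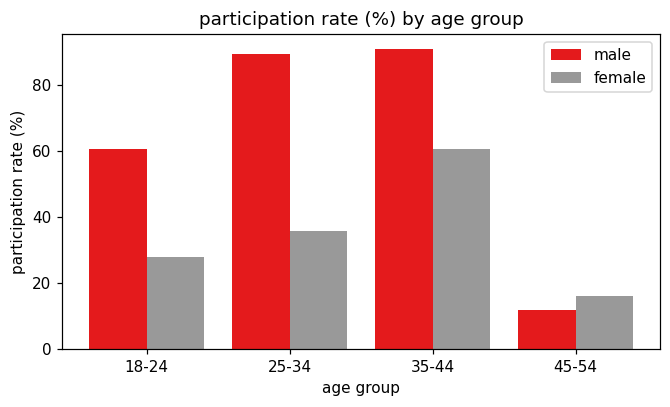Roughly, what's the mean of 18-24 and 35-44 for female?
≈ 45

(30 + 60) / 2 ≈ 45.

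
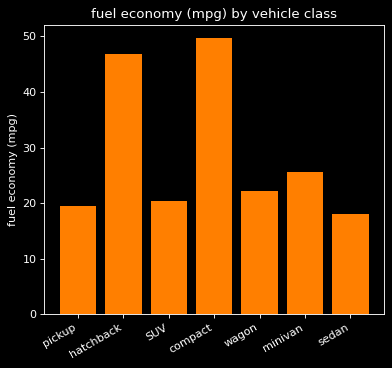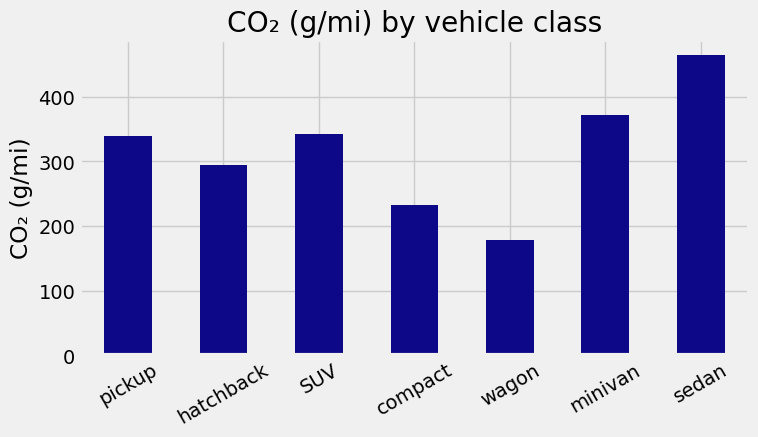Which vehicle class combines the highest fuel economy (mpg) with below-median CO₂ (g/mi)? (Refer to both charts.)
Chart 2 median CO₂ (g/mi) ≈ 350; below-median vehicle classes: hatchback, compact, wagon. Among those, compact has the highest fuel economy (mpg) (≈ 50).

compact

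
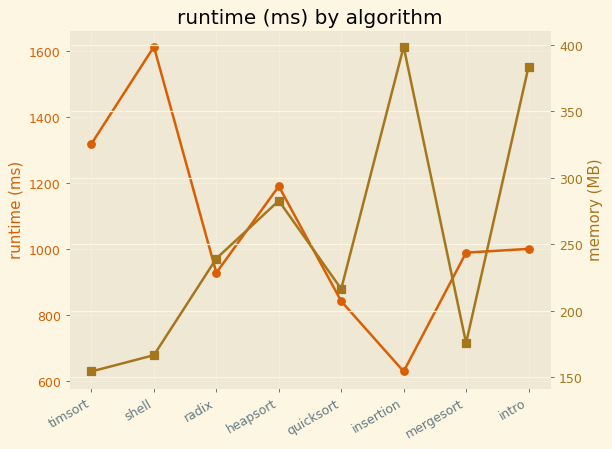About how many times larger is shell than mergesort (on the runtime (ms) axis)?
≈ 1.6×

shell ≈ 1600, mergesort ≈ 1000; 1600/1000 ≈ 1.6.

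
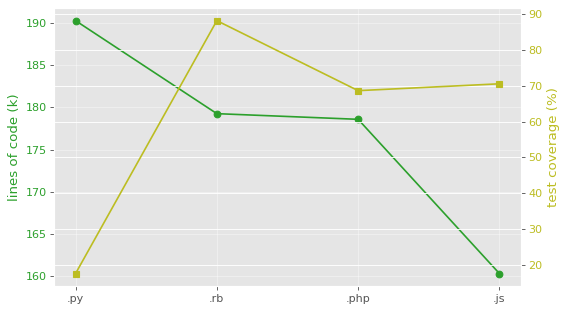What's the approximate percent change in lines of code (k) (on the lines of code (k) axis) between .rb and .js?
.rb ≈ 180, .js ≈ 160; (160 − 180) / 180 ≈ -11.1%.

≈ -11.1%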